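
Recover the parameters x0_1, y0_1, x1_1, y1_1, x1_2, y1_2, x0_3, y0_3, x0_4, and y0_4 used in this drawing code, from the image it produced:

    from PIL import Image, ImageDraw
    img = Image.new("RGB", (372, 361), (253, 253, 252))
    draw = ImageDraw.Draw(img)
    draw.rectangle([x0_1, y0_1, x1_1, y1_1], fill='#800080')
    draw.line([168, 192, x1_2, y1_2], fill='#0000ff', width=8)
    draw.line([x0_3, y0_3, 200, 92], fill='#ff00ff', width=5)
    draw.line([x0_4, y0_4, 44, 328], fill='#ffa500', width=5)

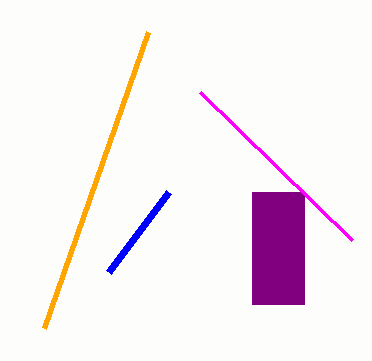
x0_1 = 252, y0_1 = 192, x1_1 = 304, y1_1 = 304, x1_2 = 108, y1_2 = 272, x0_3 = 352, y0_3 = 240, x0_4 = 148, y0_4 = 32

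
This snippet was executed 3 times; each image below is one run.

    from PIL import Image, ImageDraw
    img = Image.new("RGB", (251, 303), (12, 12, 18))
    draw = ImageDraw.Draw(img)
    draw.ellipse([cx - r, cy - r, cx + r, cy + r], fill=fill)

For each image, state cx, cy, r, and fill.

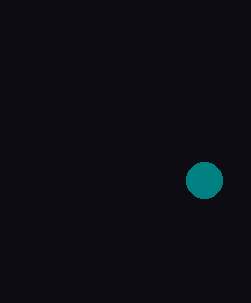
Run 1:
cx = 204, cy = 180, r = 18, fill = 'teal'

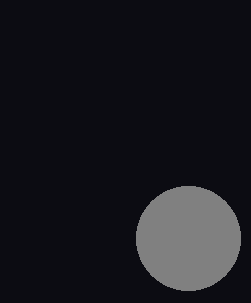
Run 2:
cx = 188, cy = 238, r = 52, fill = 'gray'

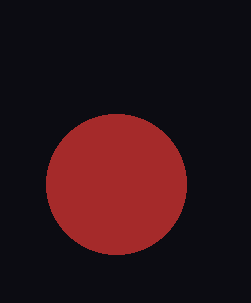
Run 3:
cx = 116
cy = 184
r = 70
fill = 'brown'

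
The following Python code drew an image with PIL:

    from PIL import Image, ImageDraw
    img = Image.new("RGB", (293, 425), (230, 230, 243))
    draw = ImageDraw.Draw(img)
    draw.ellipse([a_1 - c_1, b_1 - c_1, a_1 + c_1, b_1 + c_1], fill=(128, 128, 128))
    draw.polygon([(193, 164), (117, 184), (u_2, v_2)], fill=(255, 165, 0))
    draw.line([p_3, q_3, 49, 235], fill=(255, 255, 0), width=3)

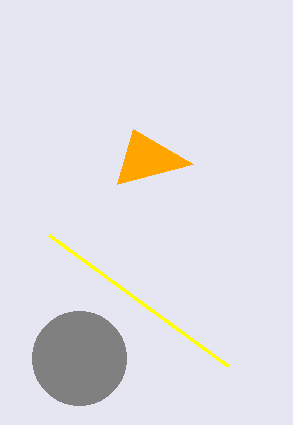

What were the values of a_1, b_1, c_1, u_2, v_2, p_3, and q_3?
a_1 = 79, b_1 = 358, c_1 = 47, u_2 = 133, v_2 = 129, p_3 = 228, q_3 = 366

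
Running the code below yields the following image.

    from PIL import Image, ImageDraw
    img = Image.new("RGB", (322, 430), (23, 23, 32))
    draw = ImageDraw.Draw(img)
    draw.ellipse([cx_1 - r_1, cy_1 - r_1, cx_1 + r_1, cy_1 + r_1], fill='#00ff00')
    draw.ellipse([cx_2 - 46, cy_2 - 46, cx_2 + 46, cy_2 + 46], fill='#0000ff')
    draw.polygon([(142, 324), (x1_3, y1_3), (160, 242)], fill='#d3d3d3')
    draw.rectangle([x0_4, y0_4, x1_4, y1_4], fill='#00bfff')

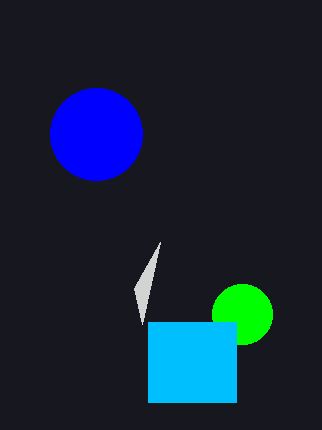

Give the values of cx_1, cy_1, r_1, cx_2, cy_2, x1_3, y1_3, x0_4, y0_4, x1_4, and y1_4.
cx_1 = 242
cy_1 = 314
r_1 = 30
cx_2 = 96
cy_2 = 134
x1_3 = 134
y1_3 = 288
x0_4 = 148
y0_4 = 322
x1_4 = 236
y1_4 = 402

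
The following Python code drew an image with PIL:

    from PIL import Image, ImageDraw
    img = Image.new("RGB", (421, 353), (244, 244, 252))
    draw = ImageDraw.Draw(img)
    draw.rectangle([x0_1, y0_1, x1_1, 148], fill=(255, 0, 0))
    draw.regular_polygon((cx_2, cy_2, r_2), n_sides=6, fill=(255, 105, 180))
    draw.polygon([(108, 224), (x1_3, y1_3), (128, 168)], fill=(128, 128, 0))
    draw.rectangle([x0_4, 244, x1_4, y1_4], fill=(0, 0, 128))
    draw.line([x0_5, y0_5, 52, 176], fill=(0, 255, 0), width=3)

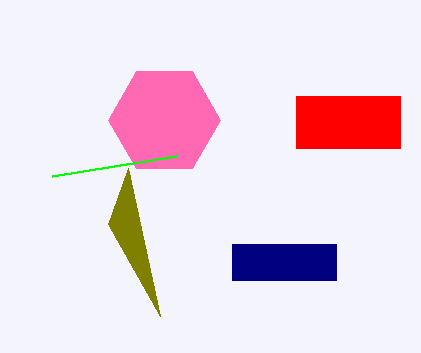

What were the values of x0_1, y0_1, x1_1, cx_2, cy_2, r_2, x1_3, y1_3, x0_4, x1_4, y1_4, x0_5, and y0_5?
x0_1 = 296, y0_1 = 96, x1_1 = 400, cx_2 = 164, cy_2 = 120, r_2 = 56, x1_3 = 160, y1_3 = 316, x0_4 = 232, x1_4 = 336, y1_4 = 280, x0_5 = 176, y0_5 = 156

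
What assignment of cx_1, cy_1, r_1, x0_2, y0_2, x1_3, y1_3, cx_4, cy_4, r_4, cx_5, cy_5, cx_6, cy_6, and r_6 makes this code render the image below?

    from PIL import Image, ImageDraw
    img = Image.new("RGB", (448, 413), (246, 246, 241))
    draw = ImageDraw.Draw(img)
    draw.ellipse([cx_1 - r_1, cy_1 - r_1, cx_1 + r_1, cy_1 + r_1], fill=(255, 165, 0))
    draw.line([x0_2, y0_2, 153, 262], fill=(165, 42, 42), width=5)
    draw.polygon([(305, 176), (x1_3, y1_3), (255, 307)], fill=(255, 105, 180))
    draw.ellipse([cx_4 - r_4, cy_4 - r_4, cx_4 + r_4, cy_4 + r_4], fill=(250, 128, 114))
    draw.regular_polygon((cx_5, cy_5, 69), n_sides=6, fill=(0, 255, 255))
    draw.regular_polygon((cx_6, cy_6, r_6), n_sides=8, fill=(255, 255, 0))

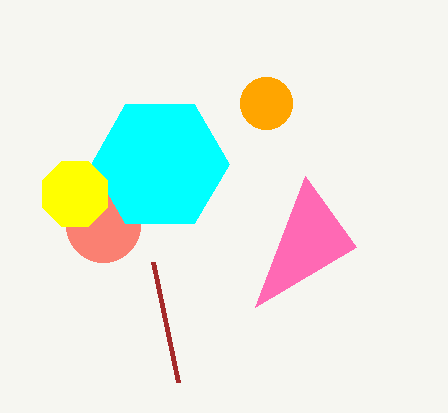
cx_1 = 266
cy_1 = 103
r_1 = 26
x0_2 = 178
y0_2 = 382
x1_3 = 356
y1_3 = 247
cx_4 = 103
cy_4 = 225
r_4 = 37
cx_5 = 160
cy_5 = 164
cx_6 = 75
cy_6 = 194
r_6 = 35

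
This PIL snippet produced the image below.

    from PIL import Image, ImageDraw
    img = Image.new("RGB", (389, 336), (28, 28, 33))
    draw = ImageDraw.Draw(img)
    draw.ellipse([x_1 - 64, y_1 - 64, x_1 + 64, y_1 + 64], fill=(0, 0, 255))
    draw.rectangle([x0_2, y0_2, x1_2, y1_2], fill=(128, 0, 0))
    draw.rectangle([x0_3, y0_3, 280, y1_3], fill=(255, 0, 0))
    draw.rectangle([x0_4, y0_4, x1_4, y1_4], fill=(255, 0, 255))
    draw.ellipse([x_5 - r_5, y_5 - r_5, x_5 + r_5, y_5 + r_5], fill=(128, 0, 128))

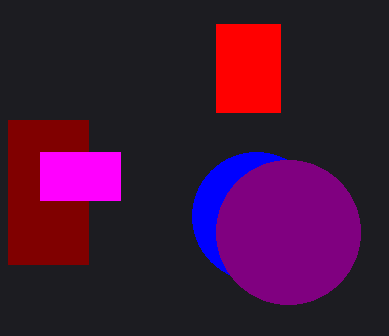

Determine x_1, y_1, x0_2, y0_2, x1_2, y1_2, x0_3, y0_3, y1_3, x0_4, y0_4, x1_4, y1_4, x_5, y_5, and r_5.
x_1 = 256, y_1 = 216, x0_2 = 8, y0_2 = 120, x1_2 = 88, y1_2 = 264, x0_3 = 216, y0_3 = 24, y1_3 = 112, x0_4 = 40, y0_4 = 152, x1_4 = 120, y1_4 = 200, x_5 = 288, y_5 = 232, r_5 = 72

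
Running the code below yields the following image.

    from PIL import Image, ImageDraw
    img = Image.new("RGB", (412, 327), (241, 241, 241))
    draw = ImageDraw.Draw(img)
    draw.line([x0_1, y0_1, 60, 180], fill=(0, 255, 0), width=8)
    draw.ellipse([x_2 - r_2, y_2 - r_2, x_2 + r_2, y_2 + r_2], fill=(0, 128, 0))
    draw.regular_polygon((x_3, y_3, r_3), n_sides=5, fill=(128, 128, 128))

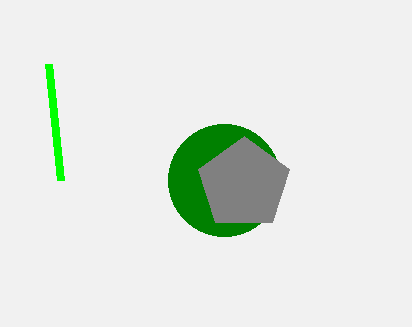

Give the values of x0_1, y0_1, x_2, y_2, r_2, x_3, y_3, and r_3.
x0_1 = 48; y0_1 = 64; x_2 = 224; y_2 = 180; r_2 = 56; x_3 = 244; y_3 = 184; r_3 = 48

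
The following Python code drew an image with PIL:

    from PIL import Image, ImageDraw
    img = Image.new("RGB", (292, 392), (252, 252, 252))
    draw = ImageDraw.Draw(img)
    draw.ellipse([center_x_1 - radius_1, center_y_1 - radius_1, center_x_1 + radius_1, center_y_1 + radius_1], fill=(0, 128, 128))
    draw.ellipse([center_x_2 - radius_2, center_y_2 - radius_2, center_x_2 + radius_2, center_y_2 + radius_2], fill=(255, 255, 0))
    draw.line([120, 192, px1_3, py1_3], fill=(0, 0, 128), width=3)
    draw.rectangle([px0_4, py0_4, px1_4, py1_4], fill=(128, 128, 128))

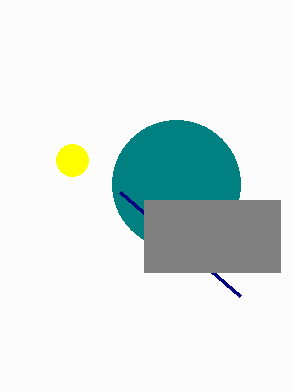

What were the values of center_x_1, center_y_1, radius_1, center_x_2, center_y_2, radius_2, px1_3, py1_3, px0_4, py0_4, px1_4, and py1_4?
center_x_1 = 176; center_y_1 = 184; radius_1 = 64; center_x_2 = 72; center_y_2 = 160; radius_2 = 16; px1_3 = 240; py1_3 = 296; px0_4 = 144; py0_4 = 200; px1_4 = 280; py1_4 = 272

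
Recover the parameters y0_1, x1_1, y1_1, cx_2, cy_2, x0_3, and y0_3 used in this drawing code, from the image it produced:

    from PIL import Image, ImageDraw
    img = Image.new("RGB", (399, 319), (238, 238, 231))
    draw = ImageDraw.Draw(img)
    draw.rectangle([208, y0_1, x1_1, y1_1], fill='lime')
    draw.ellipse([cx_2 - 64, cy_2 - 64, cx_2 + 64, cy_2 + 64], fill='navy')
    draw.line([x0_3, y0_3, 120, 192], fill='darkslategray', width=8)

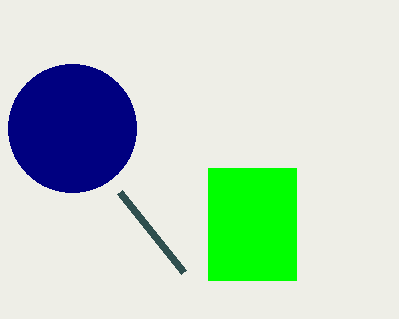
y0_1 = 168, x1_1 = 296, y1_1 = 280, cx_2 = 72, cy_2 = 128, x0_3 = 184, y0_3 = 272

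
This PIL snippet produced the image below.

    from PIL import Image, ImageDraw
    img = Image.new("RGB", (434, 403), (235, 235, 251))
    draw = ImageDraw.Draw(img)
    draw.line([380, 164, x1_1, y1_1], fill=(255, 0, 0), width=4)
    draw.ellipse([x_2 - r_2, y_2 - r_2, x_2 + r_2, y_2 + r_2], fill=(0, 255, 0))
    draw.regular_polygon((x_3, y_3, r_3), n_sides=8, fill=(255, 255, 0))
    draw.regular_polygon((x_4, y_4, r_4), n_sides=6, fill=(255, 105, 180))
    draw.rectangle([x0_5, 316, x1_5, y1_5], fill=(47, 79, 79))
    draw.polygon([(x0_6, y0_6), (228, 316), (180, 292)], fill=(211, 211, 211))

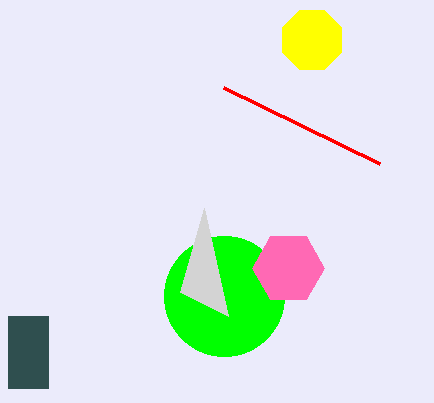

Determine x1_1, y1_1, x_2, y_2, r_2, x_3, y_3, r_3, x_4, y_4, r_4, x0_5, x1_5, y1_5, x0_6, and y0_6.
x1_1 = 224, y1_1 = 88, x_2 = 224, y_2 = 296, r_2 = 60, x_3 = 312, y_3 = 40, r_3 = 32, x_4 = 288, y_4 = 268, r_4 = 36, x0_5 = 8, x1_5 = 48, y1_5 = 388, x0_6 = 204, y0_6 = 208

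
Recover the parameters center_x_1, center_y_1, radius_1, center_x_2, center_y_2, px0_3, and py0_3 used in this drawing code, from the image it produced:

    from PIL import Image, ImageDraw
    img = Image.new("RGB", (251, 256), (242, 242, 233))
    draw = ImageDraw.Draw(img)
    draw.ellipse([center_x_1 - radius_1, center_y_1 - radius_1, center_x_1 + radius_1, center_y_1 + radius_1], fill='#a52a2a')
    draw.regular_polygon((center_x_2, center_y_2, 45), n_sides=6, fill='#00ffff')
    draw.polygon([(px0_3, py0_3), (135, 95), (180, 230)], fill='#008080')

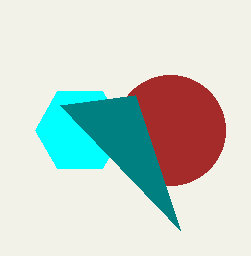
center_x_1 = 170
center_y_1 = 130
radius_1 = 55
center_x_2 = 80
center_y_2 = 130
px0_3 = 60
py0_3 = 105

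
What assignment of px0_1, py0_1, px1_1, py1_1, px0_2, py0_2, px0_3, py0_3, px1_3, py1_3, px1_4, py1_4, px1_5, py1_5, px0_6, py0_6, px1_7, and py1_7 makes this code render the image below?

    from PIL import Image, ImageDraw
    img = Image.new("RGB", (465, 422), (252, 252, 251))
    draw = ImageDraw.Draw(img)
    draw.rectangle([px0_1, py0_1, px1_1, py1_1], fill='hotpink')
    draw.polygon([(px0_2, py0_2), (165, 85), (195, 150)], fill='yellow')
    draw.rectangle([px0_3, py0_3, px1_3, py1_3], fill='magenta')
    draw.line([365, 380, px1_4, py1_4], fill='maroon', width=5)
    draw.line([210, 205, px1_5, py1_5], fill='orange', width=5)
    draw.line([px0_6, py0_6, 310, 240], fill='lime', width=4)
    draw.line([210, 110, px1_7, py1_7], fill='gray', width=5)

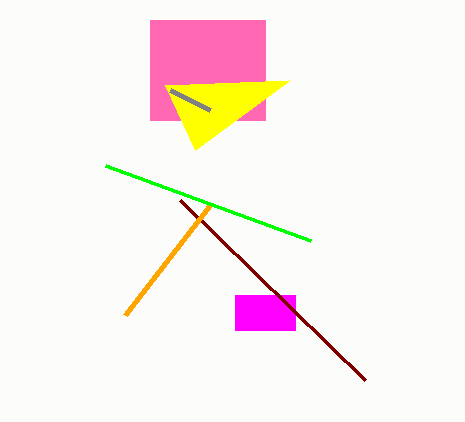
px0_1 = 150; py0_1 = 20; px1_1 = 265; py1_1 = 120; px0_2 = 290; py0_2 = 80; px0_3 = 235; py0_3 = 295; px1_3 = 295; py1_3 = 330; px1_4 = 180; py1_4 = 200; px1_5 = 125; py1_5 = 315; px0_6 = 105; py0_6 = 165; px1_7 = 170; py1_7 = 90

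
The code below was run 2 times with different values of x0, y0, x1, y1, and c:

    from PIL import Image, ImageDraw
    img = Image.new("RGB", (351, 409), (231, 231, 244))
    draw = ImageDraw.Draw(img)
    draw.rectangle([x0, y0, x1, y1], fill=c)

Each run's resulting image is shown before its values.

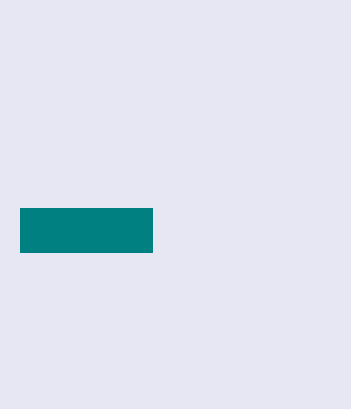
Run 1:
x0 = 20, y0 = 208, x1 = 152, y1 = 252, c = 'teal'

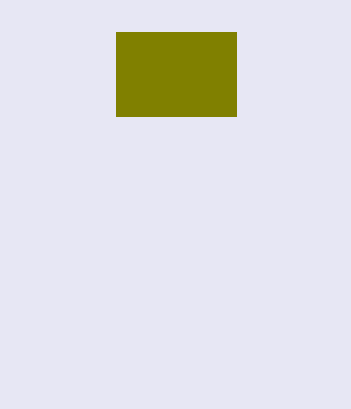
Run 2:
x0 = 116, y0 = 32, x1 = 236, y1 = 116, c = 'olive'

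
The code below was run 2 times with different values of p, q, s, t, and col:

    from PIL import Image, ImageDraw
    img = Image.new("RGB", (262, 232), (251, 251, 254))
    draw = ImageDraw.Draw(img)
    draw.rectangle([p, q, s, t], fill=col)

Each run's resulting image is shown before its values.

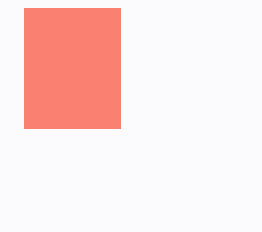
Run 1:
p = 24, q = 8, s = 120, t = 128, col = 'salmon'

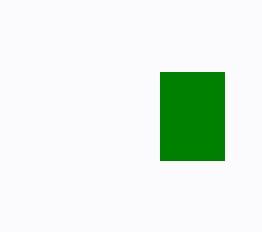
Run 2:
p = 160
q = 72
s = 224
t = 160
col = 'green'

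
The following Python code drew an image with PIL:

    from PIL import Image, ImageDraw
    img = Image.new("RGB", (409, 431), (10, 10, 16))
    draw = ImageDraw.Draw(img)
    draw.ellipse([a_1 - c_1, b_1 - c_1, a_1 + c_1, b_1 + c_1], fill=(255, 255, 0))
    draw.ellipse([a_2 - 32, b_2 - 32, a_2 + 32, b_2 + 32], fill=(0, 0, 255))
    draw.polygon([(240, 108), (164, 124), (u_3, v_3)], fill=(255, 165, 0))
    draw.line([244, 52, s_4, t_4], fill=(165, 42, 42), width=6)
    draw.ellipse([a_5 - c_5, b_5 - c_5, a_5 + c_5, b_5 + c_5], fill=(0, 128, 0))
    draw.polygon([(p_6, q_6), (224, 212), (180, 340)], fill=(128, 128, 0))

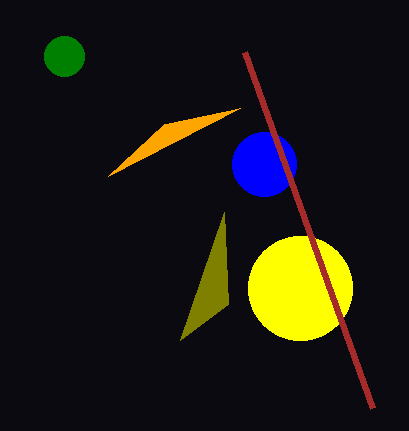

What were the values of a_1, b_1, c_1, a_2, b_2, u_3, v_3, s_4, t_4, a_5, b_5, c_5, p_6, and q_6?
a_1 = 300, b_1 = 288, c_1 = 52, a_2 = 264, b_2 = 164, u_3 = 108, v_3 = 176, s_4 = 372, t_4 = 408, a_5 = 64, b_5 = 56, c_5 = 20, p_6 = 228, q_6 = 304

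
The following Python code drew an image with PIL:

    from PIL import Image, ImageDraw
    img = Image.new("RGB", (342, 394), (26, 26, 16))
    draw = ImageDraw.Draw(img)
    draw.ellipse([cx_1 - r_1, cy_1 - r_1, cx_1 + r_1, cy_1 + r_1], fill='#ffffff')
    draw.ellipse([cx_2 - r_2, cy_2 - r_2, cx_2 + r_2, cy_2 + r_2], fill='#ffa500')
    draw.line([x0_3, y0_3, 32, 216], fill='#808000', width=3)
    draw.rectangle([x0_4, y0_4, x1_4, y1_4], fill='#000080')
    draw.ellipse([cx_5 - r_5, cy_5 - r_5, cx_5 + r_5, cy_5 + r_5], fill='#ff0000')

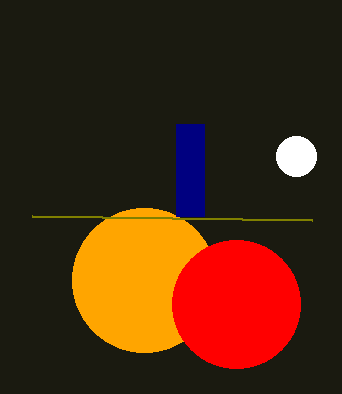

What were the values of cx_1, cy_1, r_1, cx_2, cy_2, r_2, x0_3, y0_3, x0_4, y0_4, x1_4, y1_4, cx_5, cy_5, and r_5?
cx_1 = 296
cy_1 = 156
r_1 = 20
cx_2 = 144
cy_2 = 280
r_2 = 72
x0_3 = 312
y0_3 = 220
x0_4 = 176
y0_4 = 124
x1_4 = 204
y1_4 = 216
cx_5 = 236
cy_5 = 304
r_5 = 64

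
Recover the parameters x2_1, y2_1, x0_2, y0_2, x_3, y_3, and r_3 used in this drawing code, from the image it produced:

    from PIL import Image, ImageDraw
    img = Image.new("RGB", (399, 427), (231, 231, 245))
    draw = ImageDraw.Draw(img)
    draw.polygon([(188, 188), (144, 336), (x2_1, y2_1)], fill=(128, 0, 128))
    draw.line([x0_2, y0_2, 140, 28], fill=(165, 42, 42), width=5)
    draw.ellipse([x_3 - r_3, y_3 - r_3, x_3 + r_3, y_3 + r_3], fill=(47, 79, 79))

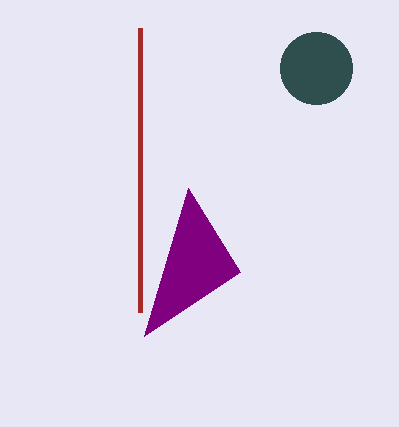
x2_1 = 240, y2_1 = 272, x0_2 = 140, y0_2 = 312, x_3 = 316, y_3 = 68, r_3 = 36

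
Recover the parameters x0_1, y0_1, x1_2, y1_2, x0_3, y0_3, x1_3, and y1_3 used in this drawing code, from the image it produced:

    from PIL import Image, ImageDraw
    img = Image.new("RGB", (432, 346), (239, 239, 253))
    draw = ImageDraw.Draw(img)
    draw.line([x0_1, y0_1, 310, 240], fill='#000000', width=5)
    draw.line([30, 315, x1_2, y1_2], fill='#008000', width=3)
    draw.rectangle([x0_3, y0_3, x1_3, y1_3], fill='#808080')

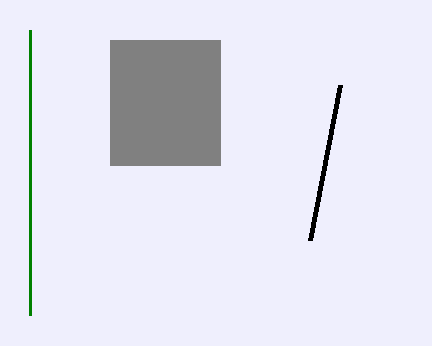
x0_1 = 340
y0_1 = 85
x1_2 = 30
y1_2 = 30
x0_3 = 110
y0_3 = 40
x1_3 = 220
y1_3 = 165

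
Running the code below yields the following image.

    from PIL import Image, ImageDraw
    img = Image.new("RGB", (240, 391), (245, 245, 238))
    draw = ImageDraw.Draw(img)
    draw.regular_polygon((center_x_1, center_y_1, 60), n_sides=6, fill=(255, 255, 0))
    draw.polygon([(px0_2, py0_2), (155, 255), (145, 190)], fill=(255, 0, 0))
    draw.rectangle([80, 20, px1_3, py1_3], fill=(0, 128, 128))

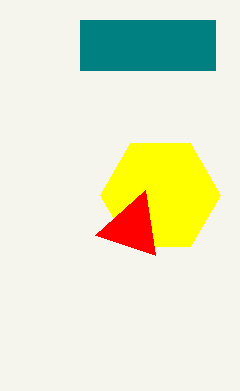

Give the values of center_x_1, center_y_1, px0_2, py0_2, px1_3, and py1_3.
center_x_1 = 160; center_y_1 = 195; px0_2 = 95; py0_2 = 235; px1_3 = 215; py1_3 = 70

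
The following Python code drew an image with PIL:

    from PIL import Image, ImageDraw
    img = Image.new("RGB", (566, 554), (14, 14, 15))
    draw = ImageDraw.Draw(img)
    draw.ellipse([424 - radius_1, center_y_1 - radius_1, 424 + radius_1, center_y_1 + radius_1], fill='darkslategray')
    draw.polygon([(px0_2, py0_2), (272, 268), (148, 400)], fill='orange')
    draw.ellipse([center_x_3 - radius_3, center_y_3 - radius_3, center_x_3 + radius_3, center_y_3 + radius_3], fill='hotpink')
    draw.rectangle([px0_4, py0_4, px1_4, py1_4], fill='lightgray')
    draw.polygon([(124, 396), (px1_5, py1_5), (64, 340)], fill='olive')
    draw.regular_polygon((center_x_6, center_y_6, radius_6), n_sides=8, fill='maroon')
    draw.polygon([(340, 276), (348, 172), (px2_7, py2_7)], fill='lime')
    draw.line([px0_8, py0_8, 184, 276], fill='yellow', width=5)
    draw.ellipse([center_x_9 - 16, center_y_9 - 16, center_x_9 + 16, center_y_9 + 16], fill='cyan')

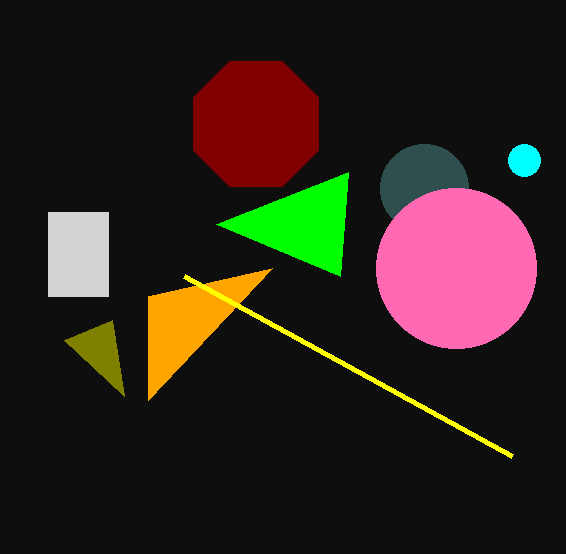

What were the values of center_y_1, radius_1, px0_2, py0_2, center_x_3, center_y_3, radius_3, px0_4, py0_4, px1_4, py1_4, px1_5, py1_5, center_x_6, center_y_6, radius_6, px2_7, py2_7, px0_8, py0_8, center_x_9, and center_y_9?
center_y_1 = 188; radius_1 = 44; px0_2 = 148; py0_2 = 296; center_x_3 = 456; center_y_3 = 268; radius_3 = 80; px0_4 = 48; py0_4 = 212; px1_4 = 108; py1_4 = 296; px1_5 = 112; py1_5 = 320; center_x_6 = 256; center_y_6 = 124; radius_6 = 68; px2_7 = 216; py2_7 = 224; px0_8 = 512; py0_8 = 456; center_x_9 = 524; center_y_9 = 160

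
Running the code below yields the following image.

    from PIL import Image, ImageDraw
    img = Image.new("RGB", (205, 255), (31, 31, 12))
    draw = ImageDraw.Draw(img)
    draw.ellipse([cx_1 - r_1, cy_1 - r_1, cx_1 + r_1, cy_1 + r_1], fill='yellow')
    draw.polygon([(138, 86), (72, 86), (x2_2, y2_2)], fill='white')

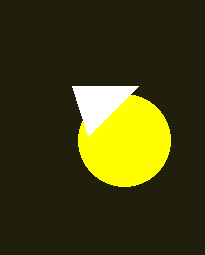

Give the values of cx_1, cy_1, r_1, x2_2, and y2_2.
cx_1 = 124; cy_1 = 140; r_1 = 46; x2_2 = 88; y2_2 = 136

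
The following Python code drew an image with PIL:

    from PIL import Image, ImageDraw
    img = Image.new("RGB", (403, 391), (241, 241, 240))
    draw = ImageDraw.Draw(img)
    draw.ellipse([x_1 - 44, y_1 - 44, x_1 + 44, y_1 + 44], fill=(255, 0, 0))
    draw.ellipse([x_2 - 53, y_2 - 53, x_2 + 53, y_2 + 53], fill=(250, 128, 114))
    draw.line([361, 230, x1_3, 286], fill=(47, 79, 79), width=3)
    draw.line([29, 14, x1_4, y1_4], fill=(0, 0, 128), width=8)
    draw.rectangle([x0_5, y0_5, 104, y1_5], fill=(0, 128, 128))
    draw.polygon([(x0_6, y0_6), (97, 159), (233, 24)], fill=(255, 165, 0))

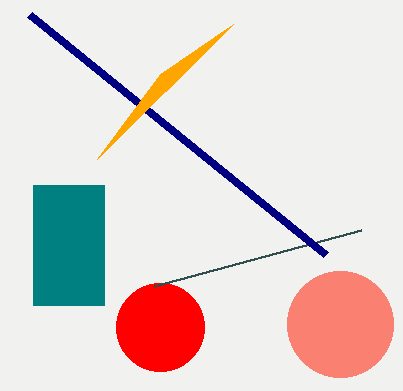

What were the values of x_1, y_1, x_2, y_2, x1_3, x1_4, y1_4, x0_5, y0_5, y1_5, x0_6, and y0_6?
x_1 = 160
y_1 = 327
x_2 = 340
y_2 = 324
x1_3 = 154
x1_4 = 325
y1_4 = 254
x0_5 = 33
y0_5 = 185
y1_5 = 305
x0_6 = 160
y0_6 = 74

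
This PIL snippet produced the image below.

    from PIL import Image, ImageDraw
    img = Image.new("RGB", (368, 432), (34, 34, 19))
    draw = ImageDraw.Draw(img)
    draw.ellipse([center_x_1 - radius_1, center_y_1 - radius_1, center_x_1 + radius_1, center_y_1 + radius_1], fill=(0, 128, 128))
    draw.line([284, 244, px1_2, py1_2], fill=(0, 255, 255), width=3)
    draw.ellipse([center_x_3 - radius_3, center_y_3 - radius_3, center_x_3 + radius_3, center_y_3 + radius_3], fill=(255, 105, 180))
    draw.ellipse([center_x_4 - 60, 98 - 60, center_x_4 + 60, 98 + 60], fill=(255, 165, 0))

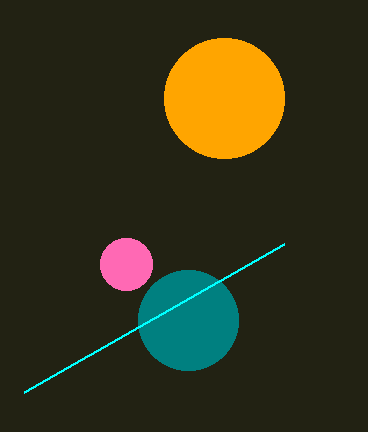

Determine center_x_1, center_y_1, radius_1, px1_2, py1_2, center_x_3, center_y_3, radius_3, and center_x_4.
center_x_1 = 188, center_y_1 = 320, radius_1 = 50, px1_2 = 24, py1_2 = 392, center_x_3 = 126, center_y_3 = 264, radius_3 = 26, center_x_4 = 224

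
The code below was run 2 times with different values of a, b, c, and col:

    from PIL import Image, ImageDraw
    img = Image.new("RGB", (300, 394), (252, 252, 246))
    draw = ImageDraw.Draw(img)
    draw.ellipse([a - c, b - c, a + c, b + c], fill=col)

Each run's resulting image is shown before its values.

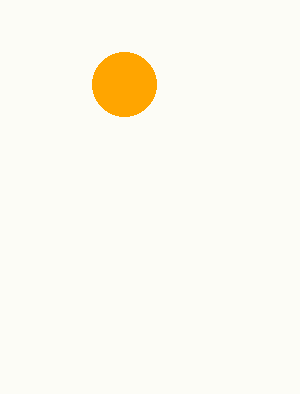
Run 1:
a = 124
b = 84
c = 32
col = 'orange'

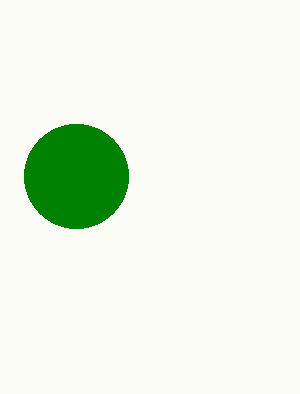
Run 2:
a = 76, b = 176, c = 52, col = 'green'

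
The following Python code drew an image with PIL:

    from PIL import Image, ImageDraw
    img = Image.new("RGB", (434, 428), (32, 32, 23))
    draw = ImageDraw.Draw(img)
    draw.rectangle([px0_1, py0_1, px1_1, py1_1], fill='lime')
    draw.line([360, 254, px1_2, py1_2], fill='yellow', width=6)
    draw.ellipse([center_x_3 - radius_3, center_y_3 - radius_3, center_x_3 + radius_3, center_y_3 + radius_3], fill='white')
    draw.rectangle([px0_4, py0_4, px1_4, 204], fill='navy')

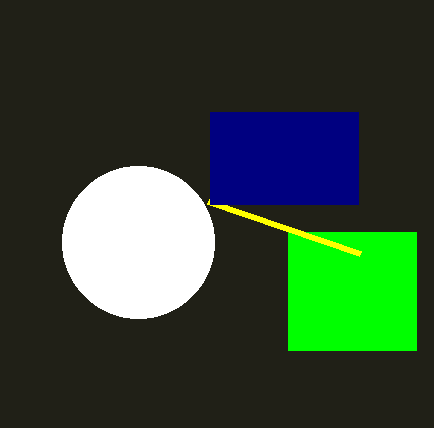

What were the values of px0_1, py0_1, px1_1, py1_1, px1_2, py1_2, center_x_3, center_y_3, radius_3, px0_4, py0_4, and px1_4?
px0_1 = 288; py0_1 = 232; px1_1 = 416; py1_1 = 350; px1_2 = 208; py1_2 = 202; center_x_3 = 138; center_y_3 = 242; radius_3 = 76; px0_4 = 210; py0_4 = 112; px1_4 = 358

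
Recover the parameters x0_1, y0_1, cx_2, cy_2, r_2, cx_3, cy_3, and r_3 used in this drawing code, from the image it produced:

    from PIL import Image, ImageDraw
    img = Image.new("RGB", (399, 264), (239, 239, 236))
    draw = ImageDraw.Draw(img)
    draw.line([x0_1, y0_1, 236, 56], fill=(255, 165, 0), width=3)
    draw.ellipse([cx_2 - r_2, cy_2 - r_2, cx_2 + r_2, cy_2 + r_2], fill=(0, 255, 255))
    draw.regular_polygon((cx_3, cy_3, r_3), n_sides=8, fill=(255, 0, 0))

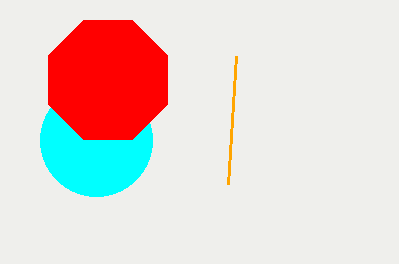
x0_1 = 228; y0_1 = 184; cx_2 = 96; cy_2 = 140; r_2 = 56; cx_3 = 108; cy_3 = 80; r_3 = 64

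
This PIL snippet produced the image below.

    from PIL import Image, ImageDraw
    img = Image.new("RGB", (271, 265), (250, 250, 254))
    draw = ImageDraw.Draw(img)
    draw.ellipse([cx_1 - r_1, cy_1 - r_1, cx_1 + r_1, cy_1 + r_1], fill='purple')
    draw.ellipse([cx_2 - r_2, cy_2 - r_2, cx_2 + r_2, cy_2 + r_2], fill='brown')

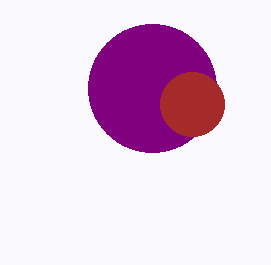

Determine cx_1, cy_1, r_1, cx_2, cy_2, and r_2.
cx_1 = 152
cy_1 = 88
r_1 = 64
cx_2 = 192
cy_2 = 104
r_2 = 32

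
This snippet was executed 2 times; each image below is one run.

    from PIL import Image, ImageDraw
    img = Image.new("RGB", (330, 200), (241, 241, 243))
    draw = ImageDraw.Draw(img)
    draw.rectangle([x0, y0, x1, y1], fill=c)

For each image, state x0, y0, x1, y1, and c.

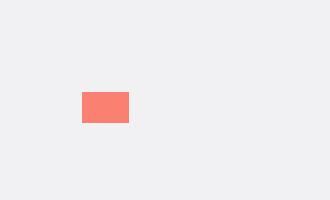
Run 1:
x0 = 82; y0 = 92; x1 = 128; y1 = 122; c = 'salmon'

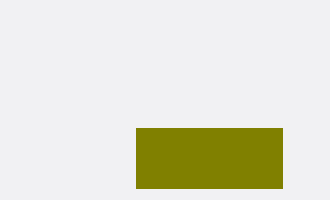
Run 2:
x0 = 136
y0 = 128
x1 = 282
y1 = 188
c = 'olive'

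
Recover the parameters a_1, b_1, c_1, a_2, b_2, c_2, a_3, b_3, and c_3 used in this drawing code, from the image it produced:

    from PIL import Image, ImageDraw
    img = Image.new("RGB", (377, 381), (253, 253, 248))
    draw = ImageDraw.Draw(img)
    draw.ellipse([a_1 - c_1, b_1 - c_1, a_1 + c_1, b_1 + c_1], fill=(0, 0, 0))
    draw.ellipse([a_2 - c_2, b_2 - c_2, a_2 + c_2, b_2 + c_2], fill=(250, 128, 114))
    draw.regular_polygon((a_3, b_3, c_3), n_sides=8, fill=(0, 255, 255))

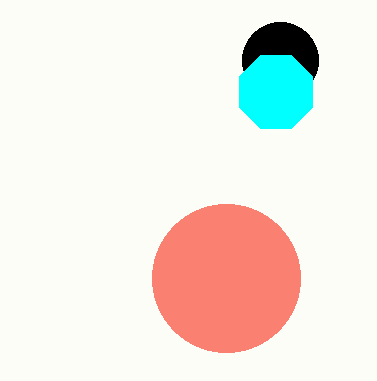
a_1 = 280; b_1 = 60; c_1 = 38; a_2 = 226; b_2 = 278; c_2 = 74; a_3 = 276; b_3 = 92; c_3 = 40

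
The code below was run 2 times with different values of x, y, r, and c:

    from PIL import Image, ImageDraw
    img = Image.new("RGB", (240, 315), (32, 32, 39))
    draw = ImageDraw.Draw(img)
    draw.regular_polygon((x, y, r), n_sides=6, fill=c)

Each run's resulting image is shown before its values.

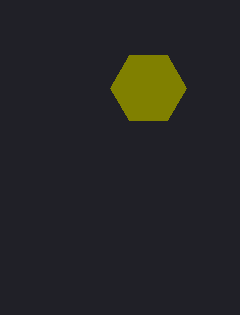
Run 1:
x = 148
y = 88
r = 38
c = 'olive'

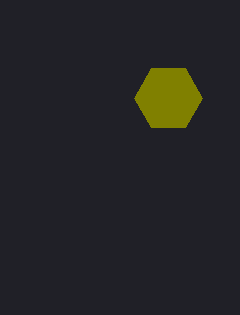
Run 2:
x = 168, y = 98, r = 34, c = 'olive'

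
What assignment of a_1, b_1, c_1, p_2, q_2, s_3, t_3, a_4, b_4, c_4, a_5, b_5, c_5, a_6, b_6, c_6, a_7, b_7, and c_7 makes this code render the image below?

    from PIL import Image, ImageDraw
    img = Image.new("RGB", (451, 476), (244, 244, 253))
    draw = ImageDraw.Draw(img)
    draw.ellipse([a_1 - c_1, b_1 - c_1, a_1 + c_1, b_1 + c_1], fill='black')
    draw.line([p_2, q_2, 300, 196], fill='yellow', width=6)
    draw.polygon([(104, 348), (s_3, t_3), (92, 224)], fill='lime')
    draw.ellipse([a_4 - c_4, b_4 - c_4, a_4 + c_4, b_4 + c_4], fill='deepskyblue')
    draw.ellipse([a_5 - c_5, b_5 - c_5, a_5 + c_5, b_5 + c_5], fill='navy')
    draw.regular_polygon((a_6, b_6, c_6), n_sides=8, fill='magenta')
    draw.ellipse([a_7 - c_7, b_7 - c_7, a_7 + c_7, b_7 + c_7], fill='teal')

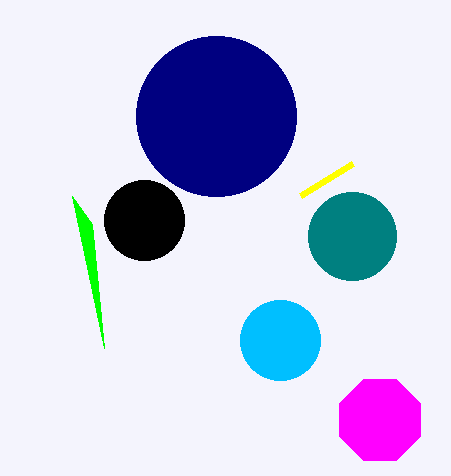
a_1 = 144
b_1 = 220
c_1 = 40
p_2 = 352
q_2 = 164
s_3 = 72
t_3 = 196
a_4 = 280
b_4 = 340
c_4 = 40
a_5 = 216
b_5 = 116
c_5 = 80
a_6 = 380
b_6 = 420
c_6 = 44
a_7 = 352
b_7 = 236
c_7 = 44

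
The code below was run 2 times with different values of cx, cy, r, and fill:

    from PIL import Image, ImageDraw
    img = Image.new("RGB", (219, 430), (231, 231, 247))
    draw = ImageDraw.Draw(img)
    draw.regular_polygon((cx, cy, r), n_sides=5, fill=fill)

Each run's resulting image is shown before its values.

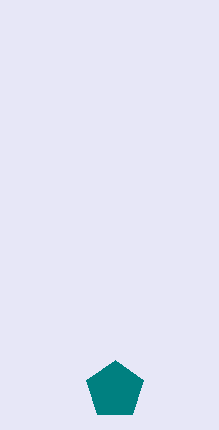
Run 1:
cx = 115; cy = 390; r = 30; fill = 'teal'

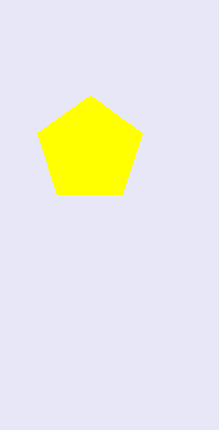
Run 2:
cx = 90
cy = 150
r = 55
fill = 'yellow'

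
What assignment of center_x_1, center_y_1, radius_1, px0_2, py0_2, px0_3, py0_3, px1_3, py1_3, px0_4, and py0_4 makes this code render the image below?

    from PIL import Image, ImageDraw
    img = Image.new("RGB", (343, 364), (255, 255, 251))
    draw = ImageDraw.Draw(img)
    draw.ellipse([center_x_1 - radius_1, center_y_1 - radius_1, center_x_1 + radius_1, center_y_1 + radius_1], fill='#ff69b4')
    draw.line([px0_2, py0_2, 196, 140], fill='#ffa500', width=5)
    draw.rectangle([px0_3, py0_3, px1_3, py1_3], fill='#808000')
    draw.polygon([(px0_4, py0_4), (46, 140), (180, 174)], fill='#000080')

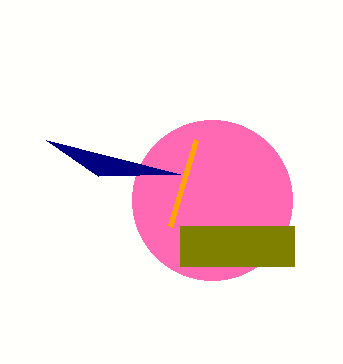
center_x_1 = 212, center_y_1 = 200, radius_1 = 80, px0_2 = 170, py0_2 = 226, px0_3 = 180, py0_3 = 226, px1_3 = 294, py1_3 = 266, px0_4 = 98, py0_4 = 176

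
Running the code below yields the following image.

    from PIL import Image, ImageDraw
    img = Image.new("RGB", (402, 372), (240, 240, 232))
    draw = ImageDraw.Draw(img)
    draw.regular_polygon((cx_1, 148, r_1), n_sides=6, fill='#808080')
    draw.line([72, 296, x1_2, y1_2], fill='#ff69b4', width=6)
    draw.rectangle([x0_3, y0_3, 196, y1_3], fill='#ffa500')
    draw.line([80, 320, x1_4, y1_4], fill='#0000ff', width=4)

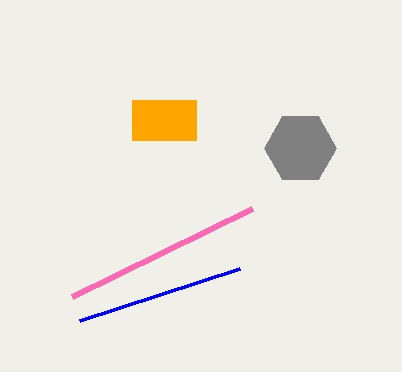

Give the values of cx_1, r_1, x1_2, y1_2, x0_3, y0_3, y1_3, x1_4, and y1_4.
cx_1 = 300, r_1 = 36, x1_2 = 252, y1_2 = 208, x0_3 = 132, y0_3 = 100, y1_3 = 140, x1_4 = 240, y1_4 = 268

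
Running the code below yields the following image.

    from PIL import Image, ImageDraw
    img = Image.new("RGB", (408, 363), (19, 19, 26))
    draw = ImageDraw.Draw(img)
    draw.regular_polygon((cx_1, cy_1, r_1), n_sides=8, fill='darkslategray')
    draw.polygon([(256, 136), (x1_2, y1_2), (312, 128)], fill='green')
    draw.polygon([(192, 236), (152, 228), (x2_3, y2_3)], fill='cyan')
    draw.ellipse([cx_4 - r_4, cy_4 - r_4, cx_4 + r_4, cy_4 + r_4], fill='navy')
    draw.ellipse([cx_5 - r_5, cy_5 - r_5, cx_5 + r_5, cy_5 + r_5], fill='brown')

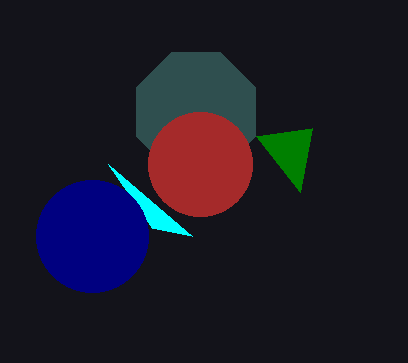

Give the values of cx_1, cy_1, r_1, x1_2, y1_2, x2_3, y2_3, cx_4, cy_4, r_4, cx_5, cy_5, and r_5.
cx_1 = 196, cy_1 = 112, r_1 = 64, x1_2 = 300, y1_2 = 192, x2_3 = 108, y2_3 = 164, cx_4 = 92, cy_4 = 236, r_4 = 56, cx_5 = 200, cy_5 = 164, r_5 = 52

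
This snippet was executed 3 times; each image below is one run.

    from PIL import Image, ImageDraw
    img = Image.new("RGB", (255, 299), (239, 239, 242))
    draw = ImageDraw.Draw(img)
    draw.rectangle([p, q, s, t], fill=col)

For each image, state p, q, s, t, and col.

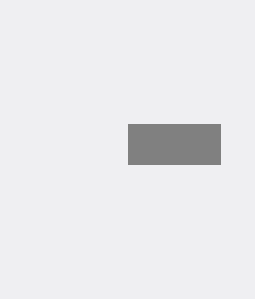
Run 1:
p = 128
q = 124
s = 220
t = 164
col = 'gray'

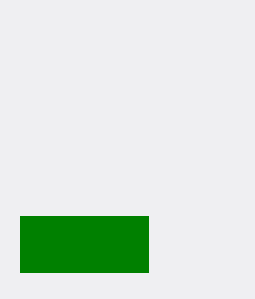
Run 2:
p = 20
q = 216
s = 148
t = 272
col = 'green'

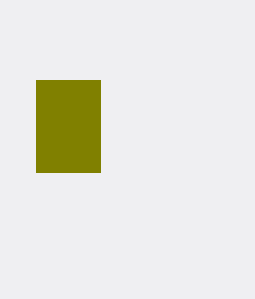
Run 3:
p = 36; q = 80; s = 100; t = 172; col = 'olive'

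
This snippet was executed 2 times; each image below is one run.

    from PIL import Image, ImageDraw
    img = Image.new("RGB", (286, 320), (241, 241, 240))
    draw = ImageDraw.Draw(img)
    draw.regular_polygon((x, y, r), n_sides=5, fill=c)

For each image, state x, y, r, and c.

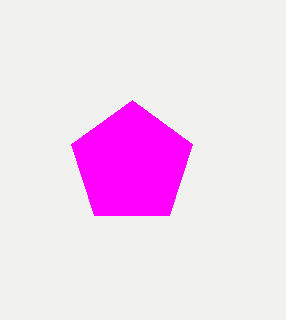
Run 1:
x = 132
y = 164
r = 64
c = 'magenta'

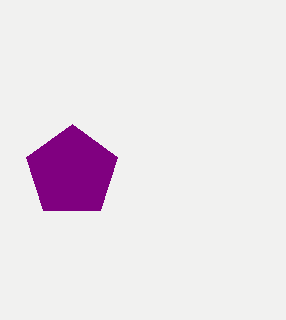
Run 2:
x = 72
y = 172
r = 48
c = 'purple'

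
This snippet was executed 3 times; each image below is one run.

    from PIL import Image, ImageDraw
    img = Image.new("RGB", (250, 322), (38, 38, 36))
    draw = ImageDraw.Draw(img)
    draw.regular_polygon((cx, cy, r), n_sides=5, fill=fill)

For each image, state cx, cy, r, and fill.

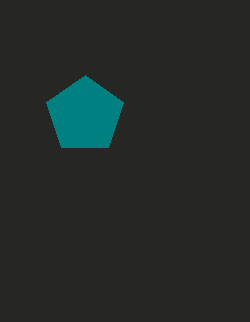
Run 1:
cx = 85, cy = 115, r = 40, fill = 'teal'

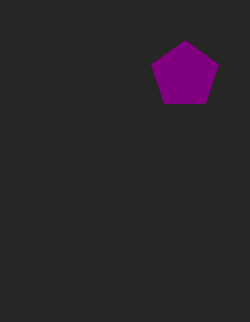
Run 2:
cx = 185, cy = 75, r = 35, fill = 'purple'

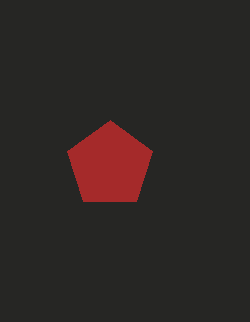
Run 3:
cx = 110; cy = 165; r = 45; fill = 'brown'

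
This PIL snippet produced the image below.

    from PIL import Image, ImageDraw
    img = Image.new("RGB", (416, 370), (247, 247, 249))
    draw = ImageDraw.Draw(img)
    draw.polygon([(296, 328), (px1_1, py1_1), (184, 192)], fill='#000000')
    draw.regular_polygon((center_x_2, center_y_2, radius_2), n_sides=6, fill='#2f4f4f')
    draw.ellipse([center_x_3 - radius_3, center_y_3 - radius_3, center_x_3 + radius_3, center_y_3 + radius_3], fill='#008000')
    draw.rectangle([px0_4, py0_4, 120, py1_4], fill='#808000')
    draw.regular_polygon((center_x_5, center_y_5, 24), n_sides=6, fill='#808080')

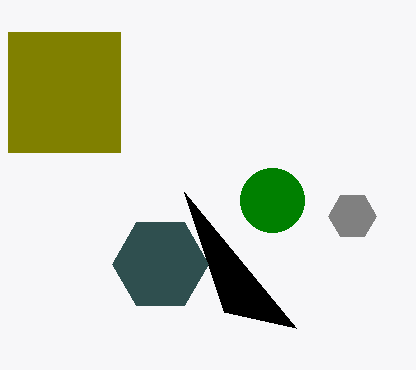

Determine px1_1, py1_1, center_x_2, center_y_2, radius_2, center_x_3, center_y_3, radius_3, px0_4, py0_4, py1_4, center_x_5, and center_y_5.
px1_1 = 224; py1_1 = 312; center_x_2 = 160; center_y_2 = 264; radius_2 = 48; center_x_3 = 272; center_y_3 = 200; radius_3 = 32; px0_4 = 8; py0_4 = 32; py1_4 = 152; center_x_5 = 352; center_y_5 = 216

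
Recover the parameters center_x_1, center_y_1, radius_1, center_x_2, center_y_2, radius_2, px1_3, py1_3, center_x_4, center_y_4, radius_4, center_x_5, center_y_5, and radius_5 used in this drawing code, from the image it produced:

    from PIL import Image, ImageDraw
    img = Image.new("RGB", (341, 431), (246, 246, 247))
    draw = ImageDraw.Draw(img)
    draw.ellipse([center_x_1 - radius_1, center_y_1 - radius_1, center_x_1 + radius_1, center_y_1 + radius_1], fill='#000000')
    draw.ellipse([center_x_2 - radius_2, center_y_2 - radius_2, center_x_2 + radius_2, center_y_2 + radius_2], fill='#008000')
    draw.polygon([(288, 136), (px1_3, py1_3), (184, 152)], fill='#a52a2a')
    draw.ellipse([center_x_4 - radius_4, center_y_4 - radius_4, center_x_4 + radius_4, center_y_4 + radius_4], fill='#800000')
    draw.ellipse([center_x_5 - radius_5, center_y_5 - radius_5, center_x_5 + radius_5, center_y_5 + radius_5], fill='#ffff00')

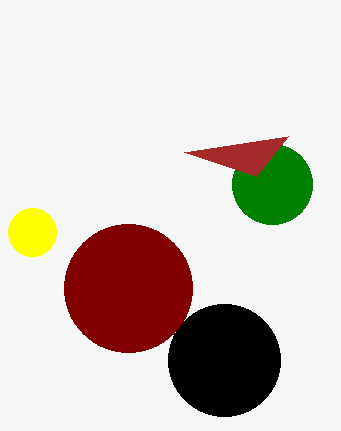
center_x_1 = 224; center_y_1 = 360; radius_1 = 56; center_x_2 = 272; center_y_2 = 184; radius_2 = 40; px1_3 = 256; py1_3 = 176; center_x_4 = 128; center_y_4 = 288; radius_4 = 64; center_x_5 = 32; center_y_5 = 232; radius_5 = 24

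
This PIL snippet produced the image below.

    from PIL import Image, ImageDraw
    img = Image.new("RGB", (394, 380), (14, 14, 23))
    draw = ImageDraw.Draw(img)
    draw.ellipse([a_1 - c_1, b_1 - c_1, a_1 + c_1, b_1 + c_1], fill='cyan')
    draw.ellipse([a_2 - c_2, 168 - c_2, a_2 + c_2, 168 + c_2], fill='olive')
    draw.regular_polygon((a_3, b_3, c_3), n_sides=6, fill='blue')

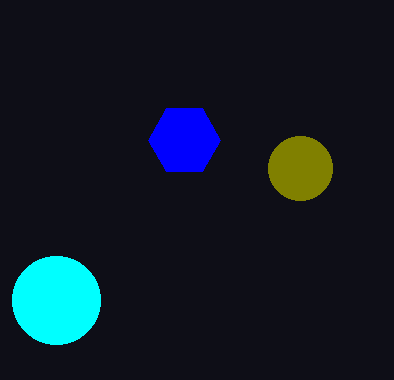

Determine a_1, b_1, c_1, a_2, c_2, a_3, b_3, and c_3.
a_1 = 56, b_1 = 300, c_1 = 44, a_2 = 300, c_2 = 32, a_3 = 184, b_3 = 140, c_3 = 36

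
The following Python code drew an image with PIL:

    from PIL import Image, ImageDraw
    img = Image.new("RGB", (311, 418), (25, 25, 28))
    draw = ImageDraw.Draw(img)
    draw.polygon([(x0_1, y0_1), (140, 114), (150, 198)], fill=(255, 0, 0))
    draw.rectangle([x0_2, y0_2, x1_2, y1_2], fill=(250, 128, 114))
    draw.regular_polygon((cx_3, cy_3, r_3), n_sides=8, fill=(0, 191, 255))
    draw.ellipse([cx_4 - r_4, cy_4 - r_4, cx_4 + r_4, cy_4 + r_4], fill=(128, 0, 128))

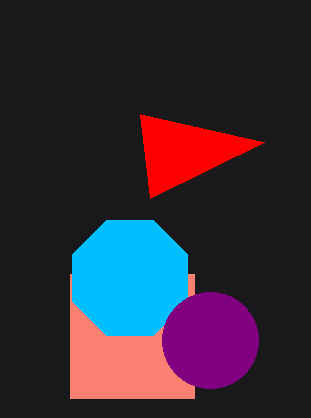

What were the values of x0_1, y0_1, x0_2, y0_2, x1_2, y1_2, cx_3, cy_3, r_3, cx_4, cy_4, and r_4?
x0_1 = 264; y0_1 = 142; x0_2 = 70; y0_2 = 274; x1_2 = 194; y1_2 = 398; cx_3 = 130; cy_3 = 278; r_3 = 62; cx_4 = 210; cy_4 = 340; r_4 = 48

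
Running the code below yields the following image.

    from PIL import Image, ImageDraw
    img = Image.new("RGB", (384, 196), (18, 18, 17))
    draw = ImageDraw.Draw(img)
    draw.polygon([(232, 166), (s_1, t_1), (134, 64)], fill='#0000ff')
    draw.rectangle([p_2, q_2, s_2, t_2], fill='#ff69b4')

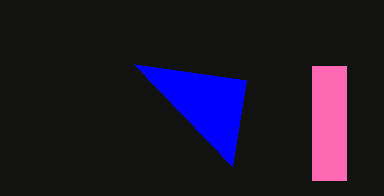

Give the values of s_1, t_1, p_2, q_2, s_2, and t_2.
s_1 = 246
t_1 = 80
p_2 = 312
q_2 = 66
s_2 = 346
t_2 = 180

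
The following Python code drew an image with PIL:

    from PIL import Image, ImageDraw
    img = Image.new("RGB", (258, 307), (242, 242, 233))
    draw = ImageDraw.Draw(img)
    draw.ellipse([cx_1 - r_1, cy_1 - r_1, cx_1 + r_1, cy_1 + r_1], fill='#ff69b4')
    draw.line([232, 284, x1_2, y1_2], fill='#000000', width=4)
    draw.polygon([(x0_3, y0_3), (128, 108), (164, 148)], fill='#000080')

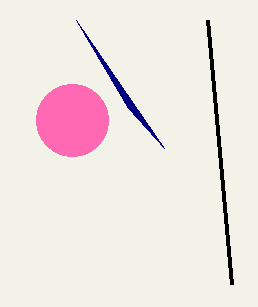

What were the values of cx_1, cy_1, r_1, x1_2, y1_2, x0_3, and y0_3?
cx_1 = 72
cy_1 = 120
r_1 = 36
x1_2 = 208
y1_2 = 20
x0_3 = 76
y0_3 = 20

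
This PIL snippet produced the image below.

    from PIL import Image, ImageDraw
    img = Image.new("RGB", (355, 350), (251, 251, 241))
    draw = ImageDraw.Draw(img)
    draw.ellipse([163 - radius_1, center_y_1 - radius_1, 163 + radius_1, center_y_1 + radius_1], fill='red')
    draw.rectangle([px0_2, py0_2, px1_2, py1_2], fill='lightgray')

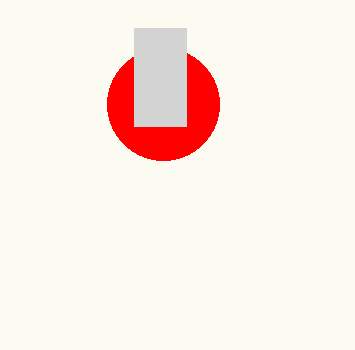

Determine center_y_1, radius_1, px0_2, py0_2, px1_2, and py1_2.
center_y_1 = 104
radius_1 = 56
px0_2 = 134
py0_2 = 28
px1_2 = 186
py1_2 = 126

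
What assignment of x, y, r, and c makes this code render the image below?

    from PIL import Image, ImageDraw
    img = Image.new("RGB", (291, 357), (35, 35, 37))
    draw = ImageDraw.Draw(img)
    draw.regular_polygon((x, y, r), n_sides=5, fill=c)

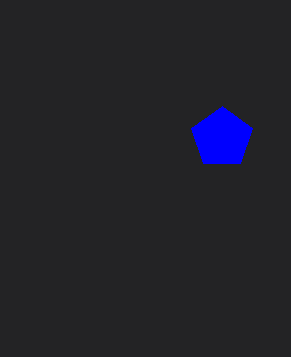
x = 222, y = 138, r = 32, c = 'blue'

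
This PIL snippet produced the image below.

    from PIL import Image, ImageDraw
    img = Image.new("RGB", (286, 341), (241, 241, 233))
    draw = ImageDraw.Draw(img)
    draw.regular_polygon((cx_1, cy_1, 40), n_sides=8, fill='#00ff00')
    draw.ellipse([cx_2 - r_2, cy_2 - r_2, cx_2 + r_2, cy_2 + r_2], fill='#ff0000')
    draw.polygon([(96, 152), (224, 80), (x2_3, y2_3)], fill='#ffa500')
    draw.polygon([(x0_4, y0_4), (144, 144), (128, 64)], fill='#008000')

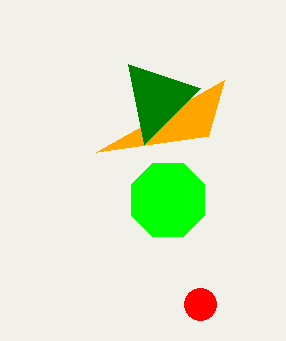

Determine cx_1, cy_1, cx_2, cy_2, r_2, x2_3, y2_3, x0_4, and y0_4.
cx_1 = 168
cy_1 = 200
cx_2 = 200
cy_2 = 304
r_2 = 16
x2_3 = 208
y2_3 = 136
x0_4 = 200
y0_4 = 88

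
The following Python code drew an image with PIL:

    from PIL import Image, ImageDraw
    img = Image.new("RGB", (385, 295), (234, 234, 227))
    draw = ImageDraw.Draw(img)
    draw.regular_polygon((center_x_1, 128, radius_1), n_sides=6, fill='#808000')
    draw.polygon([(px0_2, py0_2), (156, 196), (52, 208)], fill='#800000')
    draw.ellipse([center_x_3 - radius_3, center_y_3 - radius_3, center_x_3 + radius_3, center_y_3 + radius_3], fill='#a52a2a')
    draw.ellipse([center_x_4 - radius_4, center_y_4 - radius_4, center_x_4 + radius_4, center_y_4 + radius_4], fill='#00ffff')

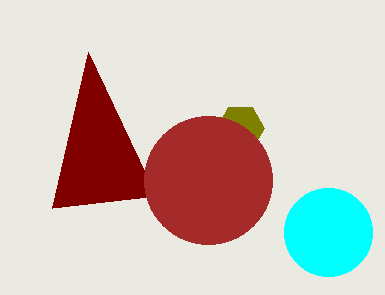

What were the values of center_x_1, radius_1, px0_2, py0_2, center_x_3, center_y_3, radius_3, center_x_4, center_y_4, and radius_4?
center_x_1 = 240
radius_1 = 24
px0_2 = 88
py0_2 = 52
center_x_3 = 208
center_y_3 = 180
radius_3 = 64
center_x_4 = 328
center_y_4 = 232
radius_4 = 44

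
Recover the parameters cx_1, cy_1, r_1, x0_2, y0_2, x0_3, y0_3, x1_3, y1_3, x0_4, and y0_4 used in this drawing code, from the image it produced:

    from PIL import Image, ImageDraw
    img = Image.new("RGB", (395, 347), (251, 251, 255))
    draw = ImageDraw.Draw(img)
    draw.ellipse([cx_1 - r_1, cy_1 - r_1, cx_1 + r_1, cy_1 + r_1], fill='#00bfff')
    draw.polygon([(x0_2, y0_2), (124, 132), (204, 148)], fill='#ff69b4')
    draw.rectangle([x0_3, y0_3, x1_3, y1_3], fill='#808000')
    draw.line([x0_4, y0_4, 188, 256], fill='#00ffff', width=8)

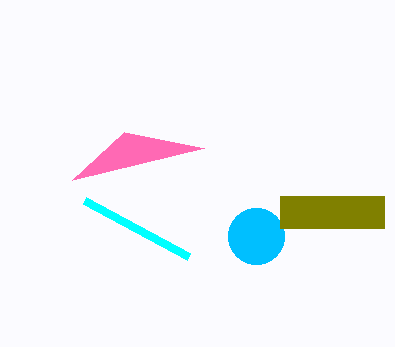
cx_1 = 256
cy_1 = 236
r_1 = 28
x0_2 = 72
y0_2 = 180
x0_3 = 280
y0_3 = 196
x1_3 = 384
y1_3 = 228
x0_4 = 84
y0_4 = 200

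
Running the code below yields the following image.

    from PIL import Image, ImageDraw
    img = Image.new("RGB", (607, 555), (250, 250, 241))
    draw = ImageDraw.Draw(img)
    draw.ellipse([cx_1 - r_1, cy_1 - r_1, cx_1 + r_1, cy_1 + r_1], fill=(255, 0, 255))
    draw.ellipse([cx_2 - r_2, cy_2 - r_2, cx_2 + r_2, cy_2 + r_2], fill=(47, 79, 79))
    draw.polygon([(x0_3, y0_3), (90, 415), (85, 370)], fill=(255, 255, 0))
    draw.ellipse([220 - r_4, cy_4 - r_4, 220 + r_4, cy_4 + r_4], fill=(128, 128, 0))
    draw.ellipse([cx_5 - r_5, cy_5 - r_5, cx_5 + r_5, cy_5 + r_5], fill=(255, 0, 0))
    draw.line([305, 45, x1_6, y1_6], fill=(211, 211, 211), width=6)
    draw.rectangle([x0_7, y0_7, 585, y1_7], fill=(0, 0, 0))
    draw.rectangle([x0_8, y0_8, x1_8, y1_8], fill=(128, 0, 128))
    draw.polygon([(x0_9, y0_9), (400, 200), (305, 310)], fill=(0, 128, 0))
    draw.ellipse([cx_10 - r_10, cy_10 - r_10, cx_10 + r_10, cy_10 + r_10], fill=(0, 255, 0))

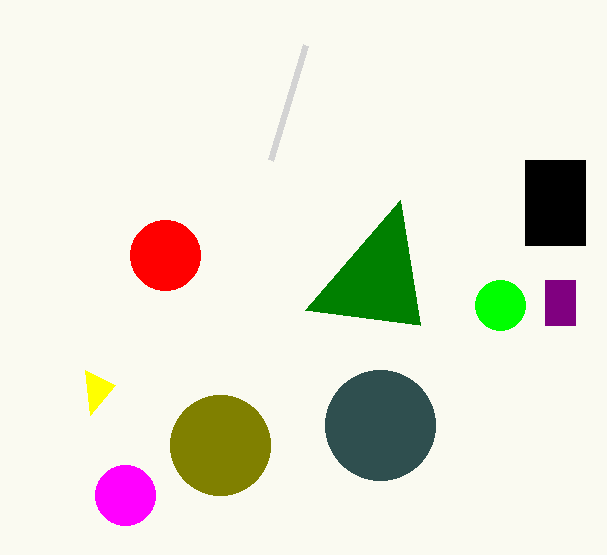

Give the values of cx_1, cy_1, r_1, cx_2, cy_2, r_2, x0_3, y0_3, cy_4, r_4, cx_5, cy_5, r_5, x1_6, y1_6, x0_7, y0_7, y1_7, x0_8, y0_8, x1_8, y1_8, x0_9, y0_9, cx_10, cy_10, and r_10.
cx_1 = 125
cy_1 = 495
r_1 = 30
cx_2 = 380
cy_2 = 425
r_2 = 55
x0_3 = 115
y0_3 = 385
cy_4 = 445
r_4 = 50
cx_5 = 165
cy_5 = 255
r_5 = 35
x1_6 = 270
y1_6 = 160
x0_7 = 525
y0_7 = 160
y1_7 = 245
x0_8 = 545
y0_8 = 280
x1_8 = 575
y1_8 = 325
x0_9 = 420
y0_9 = 325
cx_10 = 500
cy_10 = 305
r_10 = 25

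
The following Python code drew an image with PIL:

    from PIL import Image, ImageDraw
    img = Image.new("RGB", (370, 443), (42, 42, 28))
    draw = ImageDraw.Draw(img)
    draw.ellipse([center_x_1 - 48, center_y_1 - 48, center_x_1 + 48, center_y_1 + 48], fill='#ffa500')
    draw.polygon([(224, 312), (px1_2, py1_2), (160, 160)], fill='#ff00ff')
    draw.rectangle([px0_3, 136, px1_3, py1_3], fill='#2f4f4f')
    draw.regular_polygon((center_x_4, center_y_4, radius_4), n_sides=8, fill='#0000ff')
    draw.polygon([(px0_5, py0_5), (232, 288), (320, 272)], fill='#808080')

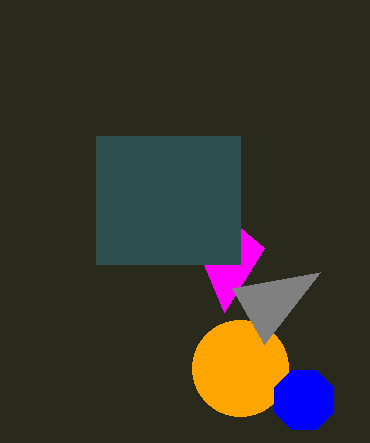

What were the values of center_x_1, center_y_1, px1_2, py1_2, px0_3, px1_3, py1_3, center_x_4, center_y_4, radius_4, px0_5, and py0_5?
center_x_1 = 240; center_y_1 = 368; px1_2 = 264; py1_2 = 248; px0_3 = 96; px1_3 = 240; py1_3 = 264; center_x_4 = 304; center_y_4 = 400; radius_4 = 32; px0_5 = 264; py0_5 = 344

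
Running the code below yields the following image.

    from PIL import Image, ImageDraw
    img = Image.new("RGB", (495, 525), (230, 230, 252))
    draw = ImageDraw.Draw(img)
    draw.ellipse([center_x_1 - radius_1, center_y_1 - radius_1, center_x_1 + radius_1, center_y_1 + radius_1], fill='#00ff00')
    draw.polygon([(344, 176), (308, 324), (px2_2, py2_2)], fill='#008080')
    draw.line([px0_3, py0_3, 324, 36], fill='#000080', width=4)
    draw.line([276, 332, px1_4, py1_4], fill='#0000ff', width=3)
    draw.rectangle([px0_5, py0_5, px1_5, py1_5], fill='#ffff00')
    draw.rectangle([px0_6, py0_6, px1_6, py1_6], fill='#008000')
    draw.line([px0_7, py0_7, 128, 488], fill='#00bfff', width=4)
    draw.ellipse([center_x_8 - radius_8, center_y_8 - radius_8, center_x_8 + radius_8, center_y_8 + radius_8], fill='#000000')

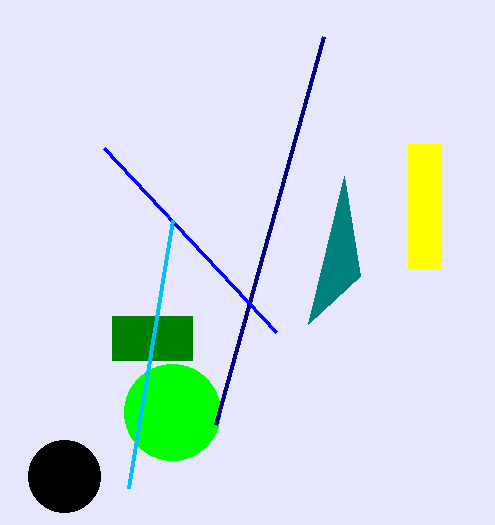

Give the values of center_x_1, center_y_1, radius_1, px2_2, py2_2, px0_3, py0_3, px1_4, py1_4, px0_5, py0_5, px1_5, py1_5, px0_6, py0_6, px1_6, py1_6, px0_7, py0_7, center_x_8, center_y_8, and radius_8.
center_x_1 = 172; center_y_1 = 412; radius_1 = 48; px2_2 = 360; py2_2 = 276; px0_3 = 216; py0_3 = 424; px1_4 = 104; py1_4 = 148; px0_5 = 408; py0_5 = 144; px1_5 = 440; py1_5 = 268; px0_6 = 112; py0_6 = 316; px1_6 = 192; py1_6 = 360; px0_7 = 172; py0_7 = 220; center_x_8 = 64; center_y_8 = 476; radius_8 = 36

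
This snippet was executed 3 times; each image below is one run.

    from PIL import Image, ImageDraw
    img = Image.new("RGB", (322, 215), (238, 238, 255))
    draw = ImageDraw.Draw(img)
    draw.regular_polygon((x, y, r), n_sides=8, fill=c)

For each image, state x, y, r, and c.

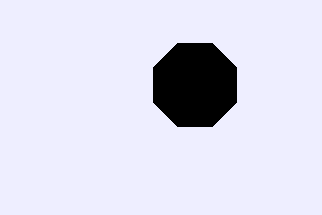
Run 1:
x = 195, y = 85, r = 45, c = 'black'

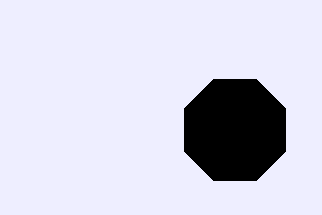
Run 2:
x = 235, y = 130, r = 55, c = 'black'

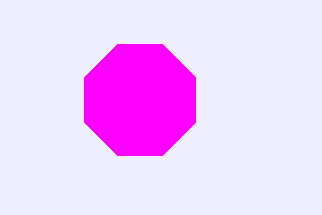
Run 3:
x = 140, y = 100, r = 60, c = 'magenta'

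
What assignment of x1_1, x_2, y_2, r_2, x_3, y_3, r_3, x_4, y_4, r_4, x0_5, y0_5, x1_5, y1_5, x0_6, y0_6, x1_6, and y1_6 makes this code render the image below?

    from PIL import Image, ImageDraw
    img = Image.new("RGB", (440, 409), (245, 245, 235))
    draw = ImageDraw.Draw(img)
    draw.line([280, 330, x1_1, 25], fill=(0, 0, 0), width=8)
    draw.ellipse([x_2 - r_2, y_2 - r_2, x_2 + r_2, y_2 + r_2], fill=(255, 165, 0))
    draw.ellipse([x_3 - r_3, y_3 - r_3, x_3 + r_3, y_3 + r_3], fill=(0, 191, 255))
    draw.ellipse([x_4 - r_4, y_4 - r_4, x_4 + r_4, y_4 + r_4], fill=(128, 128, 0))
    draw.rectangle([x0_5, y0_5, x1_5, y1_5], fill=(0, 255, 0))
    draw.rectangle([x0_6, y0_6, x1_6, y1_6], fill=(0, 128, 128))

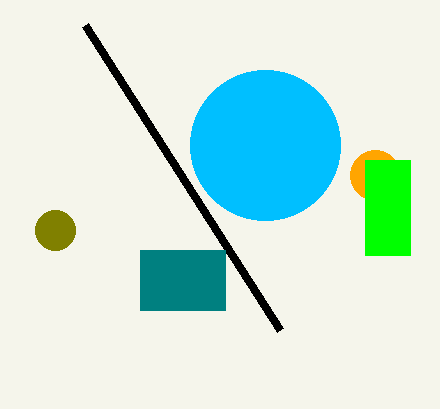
x1_1 = 85; x_2 = 375; y_2 = 175; r_2 = 25; x_3 = 265; y_3 = 145; r_3 = 75; x_4 = 55; y_4 = 230; r_4 = 20; x0_5 = 365; y0_5 = 160; x1_5 = 410; y1_5 = 255; x0_6 = 140; y0_6 = 250; x1_6 = 225; y1_6 = 310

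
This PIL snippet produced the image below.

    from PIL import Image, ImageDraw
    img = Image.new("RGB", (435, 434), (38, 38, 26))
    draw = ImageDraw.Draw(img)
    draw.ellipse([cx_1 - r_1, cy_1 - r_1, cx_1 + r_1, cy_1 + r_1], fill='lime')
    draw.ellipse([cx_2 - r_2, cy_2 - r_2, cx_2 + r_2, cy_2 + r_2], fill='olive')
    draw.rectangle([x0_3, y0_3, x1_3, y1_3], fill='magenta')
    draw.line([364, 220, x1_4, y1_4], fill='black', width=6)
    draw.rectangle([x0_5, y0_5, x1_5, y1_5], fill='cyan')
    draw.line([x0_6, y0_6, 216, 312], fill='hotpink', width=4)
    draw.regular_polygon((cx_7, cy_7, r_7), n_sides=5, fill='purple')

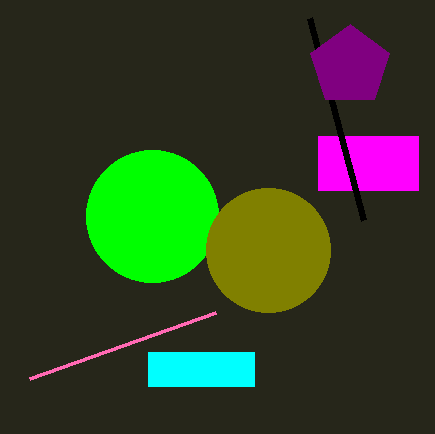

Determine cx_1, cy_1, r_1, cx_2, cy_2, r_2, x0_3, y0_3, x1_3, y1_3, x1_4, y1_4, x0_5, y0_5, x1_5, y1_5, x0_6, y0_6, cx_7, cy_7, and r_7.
cx_1 = 152
cy_1 = 216
r_1 = 66
cx_2 = 268
cy_2 = 250
r_2 = 62
x0_3 = 318
y0_3 = 136
x1_3 = 418
y1_3 = 190
x1_4 = 310
y1_4 = 18
x0_5 = 148
y0_5 = 352
x1_5 = 254
y1_5 = 386
x0_6 = 30
y0_6 = 378
cx_7 = 350
cy_7 = 66
r_7 = 42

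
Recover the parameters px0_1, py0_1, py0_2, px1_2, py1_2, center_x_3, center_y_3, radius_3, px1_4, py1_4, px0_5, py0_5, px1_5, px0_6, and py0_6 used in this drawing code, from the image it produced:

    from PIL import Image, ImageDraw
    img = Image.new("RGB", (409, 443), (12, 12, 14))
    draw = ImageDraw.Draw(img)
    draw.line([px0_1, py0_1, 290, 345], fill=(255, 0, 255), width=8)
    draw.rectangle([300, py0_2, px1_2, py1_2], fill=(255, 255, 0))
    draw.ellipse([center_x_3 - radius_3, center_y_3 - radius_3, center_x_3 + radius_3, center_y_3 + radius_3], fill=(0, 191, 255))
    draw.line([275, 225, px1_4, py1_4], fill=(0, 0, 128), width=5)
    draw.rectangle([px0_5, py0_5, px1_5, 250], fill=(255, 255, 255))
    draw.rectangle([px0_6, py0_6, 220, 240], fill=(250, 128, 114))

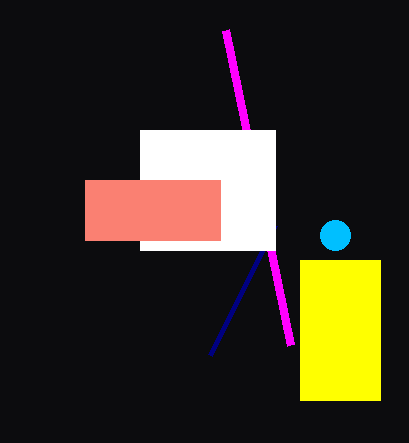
px0_1 = 225
py0_1 = 30
py0_2 = 260
px1_2 = 380
py1_2 = 400
center_x_3 = 335
center_y_3 = 235
radius_3 = 15
px1_4 = 210
py1_4 = 355
px0_5 = 140
py0_5 = 130
px1_5 = 275
px0_6 = 85
py0_6 = 180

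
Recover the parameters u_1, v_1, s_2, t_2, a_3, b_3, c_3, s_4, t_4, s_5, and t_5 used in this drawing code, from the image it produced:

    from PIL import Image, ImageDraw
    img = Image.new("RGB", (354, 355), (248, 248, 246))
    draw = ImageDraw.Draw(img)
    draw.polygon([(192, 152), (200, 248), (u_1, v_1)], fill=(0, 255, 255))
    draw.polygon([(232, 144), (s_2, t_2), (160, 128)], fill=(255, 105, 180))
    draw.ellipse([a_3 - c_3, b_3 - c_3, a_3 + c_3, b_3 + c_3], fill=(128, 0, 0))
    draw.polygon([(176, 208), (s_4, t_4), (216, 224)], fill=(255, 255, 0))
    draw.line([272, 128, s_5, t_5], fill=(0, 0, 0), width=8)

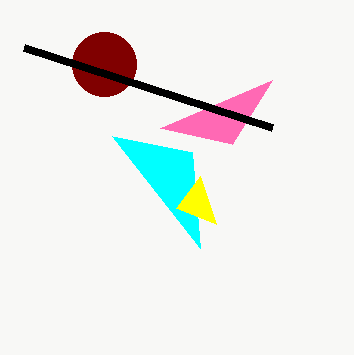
u_1 = 112, v_1 = 136, s_2 = 272, t_2 = 80, a_3 = 104, b_3 = 64, c_3 = 32, s_4 = 200, t_4 = 176, s_5 = 24, t_5 = 48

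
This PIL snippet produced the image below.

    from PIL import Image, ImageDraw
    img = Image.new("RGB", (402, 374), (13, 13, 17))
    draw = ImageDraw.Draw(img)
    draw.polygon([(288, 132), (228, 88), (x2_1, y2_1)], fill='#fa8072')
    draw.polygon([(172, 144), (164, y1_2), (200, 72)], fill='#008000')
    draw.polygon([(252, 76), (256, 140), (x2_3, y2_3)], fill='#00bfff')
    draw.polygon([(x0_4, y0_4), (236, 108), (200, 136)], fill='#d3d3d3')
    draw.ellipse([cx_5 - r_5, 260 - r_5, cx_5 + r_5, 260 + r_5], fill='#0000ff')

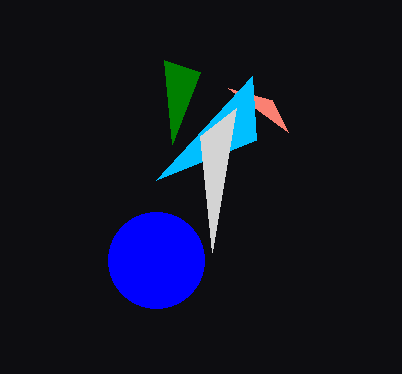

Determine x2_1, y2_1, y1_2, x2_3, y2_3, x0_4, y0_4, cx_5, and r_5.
x2_1 = 272; y2_1 = 100; y1_2 = 60; x2_3 = 156; y2_3 = 180; x0_4 = 212; y0_4 = 252; cx_5 = 156; r_5 = 48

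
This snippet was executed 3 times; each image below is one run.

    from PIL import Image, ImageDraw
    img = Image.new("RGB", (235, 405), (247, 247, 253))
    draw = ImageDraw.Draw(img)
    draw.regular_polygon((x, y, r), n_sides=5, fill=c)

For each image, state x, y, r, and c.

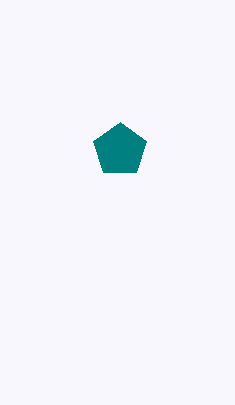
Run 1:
x = 120, y = 150, r = 28, c = 'teal'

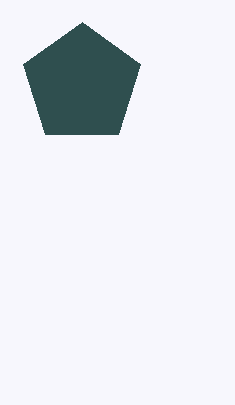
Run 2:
x = 82, y = 84, r = 62, c = 'darkslategray'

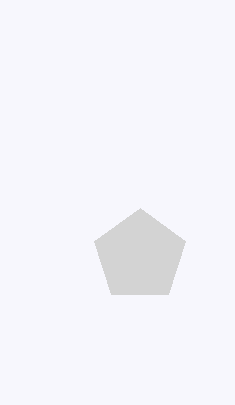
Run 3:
x = 140; y = 256; r = 48; c = 'lightgray'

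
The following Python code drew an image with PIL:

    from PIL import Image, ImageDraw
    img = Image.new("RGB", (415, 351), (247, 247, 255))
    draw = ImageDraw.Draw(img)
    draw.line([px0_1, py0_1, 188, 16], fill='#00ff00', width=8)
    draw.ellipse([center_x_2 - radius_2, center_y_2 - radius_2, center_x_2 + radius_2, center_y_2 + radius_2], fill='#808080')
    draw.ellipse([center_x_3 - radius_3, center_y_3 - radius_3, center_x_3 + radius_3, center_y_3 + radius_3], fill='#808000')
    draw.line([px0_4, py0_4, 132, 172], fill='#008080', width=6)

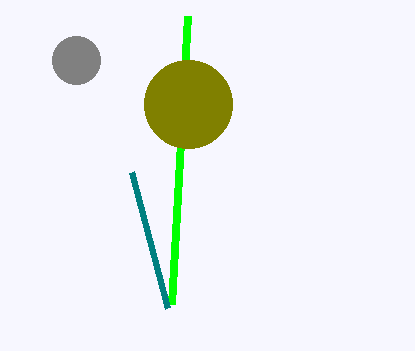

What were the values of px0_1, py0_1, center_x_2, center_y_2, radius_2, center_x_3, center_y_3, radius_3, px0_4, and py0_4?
px0_1 = 172
py0_1 = 304
center_x_2 = 76
center_y_2 = 60
radius_2 = 24
center_x_3 = 188
center_y_3 = 104
radius_3 = 44
px0_4 = 168
py0_4 = 308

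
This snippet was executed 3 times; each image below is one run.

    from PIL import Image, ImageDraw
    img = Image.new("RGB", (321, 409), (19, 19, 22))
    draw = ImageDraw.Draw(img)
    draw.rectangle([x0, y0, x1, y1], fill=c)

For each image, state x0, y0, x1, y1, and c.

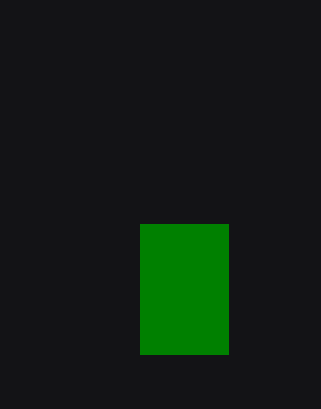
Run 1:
x0 = 140, y0 = 224, x1 = 228, y1 = 354, c = 'green'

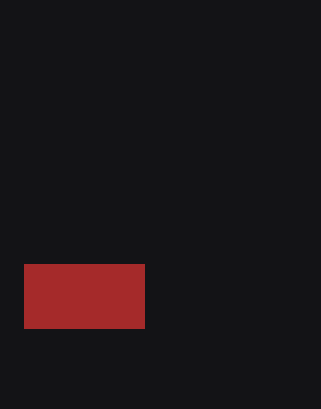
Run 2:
x0 = 24
y0 = 264
x1 = 144
y1 = 328
c = 'brown'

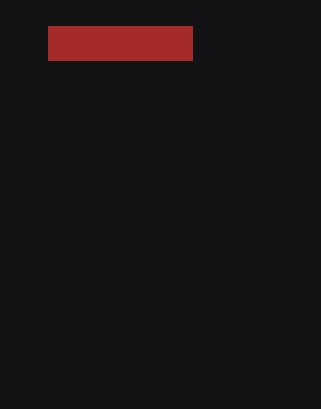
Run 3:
x0 = 48, y0 = 26, x1 = 192, y1 = 60, c = 'brown'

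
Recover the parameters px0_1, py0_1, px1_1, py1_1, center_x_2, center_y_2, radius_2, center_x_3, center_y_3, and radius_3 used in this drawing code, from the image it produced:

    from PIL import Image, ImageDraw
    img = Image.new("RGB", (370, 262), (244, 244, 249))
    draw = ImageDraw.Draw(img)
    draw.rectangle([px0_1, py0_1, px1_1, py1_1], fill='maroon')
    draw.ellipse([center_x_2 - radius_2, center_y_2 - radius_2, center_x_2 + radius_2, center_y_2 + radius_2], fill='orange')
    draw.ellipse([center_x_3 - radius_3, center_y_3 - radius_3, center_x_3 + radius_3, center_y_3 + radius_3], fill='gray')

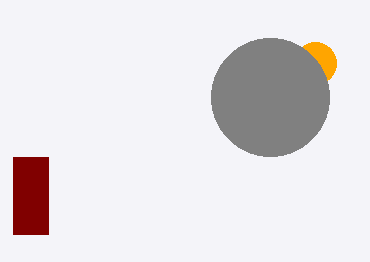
px0_1 = 13, py0_1 = 157, px1_1 = 48, py1_1 = 234, center_x_2 = 315, center_y_2 = 63, radius_2 = 21, center_x_3 = 270, center_y_3 = 97, radius_3 = 59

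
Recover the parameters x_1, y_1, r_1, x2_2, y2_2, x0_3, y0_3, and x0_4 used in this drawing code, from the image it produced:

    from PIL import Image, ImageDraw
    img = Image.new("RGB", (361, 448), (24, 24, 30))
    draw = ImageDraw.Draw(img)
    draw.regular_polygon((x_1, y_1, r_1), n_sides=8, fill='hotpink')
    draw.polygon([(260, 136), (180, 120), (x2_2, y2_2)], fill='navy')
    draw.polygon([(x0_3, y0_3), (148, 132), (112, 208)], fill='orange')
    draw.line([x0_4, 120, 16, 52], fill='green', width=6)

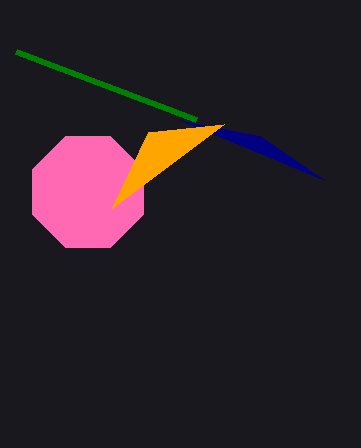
x_1 = 88; y_1 = 192; r_1 = 60; x2_2 = 324; y2_2 = 180; x0_3 = 224; y0_3 = 124; x0_4 = 196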